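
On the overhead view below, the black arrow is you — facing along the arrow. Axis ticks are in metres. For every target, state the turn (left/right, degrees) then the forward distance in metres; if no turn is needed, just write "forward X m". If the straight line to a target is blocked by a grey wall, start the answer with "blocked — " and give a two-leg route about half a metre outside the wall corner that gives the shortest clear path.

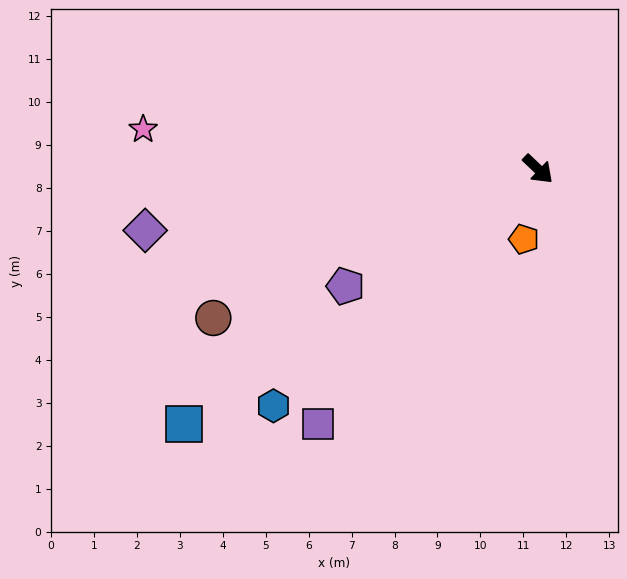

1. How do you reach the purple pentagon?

turn right 105°, forward 5.2 m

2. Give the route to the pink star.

turn right 142°, forward 9.2 m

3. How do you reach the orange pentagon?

turn right 58°, forward 1.7 m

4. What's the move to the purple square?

turn right 87°, forward 7.8 m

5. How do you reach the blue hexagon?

turn right 95°, forward 8.3 m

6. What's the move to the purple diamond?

turn right 128°, forward 9.3 m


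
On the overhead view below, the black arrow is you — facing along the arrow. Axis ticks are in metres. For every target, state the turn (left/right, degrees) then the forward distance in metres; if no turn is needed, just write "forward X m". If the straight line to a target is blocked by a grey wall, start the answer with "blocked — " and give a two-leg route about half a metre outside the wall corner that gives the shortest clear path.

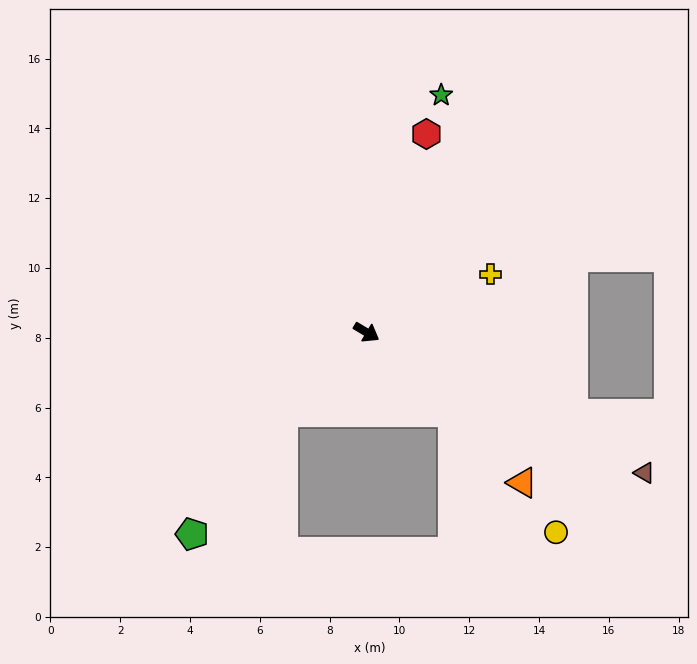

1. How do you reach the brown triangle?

turn left 4°, forward 8.9 m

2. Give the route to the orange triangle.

turn right 13°, forward 6.2 m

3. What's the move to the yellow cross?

turn left 56°, forward 3.9 m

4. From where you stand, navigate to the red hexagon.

turn left 104°, forward 5.9 m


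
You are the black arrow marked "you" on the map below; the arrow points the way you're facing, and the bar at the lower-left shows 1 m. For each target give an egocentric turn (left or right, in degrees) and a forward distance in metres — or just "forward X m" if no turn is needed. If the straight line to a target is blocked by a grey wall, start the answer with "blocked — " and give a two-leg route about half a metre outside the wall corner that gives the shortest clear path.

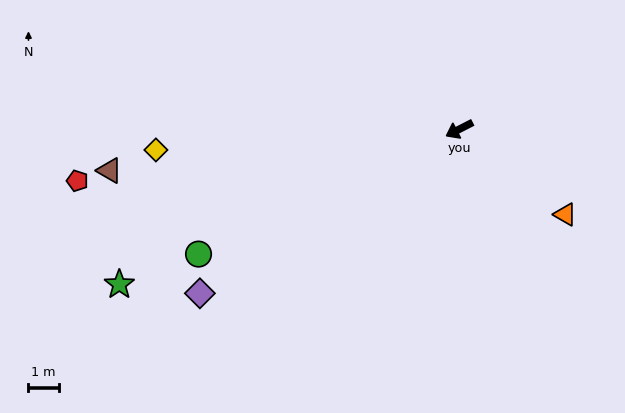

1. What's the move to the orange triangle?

turn left 114°, forward 4.5 m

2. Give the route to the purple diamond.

turn left 5°, forward 10.1 m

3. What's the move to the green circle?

forward 9.5 m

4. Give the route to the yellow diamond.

turn right 23°, forward 10.0 m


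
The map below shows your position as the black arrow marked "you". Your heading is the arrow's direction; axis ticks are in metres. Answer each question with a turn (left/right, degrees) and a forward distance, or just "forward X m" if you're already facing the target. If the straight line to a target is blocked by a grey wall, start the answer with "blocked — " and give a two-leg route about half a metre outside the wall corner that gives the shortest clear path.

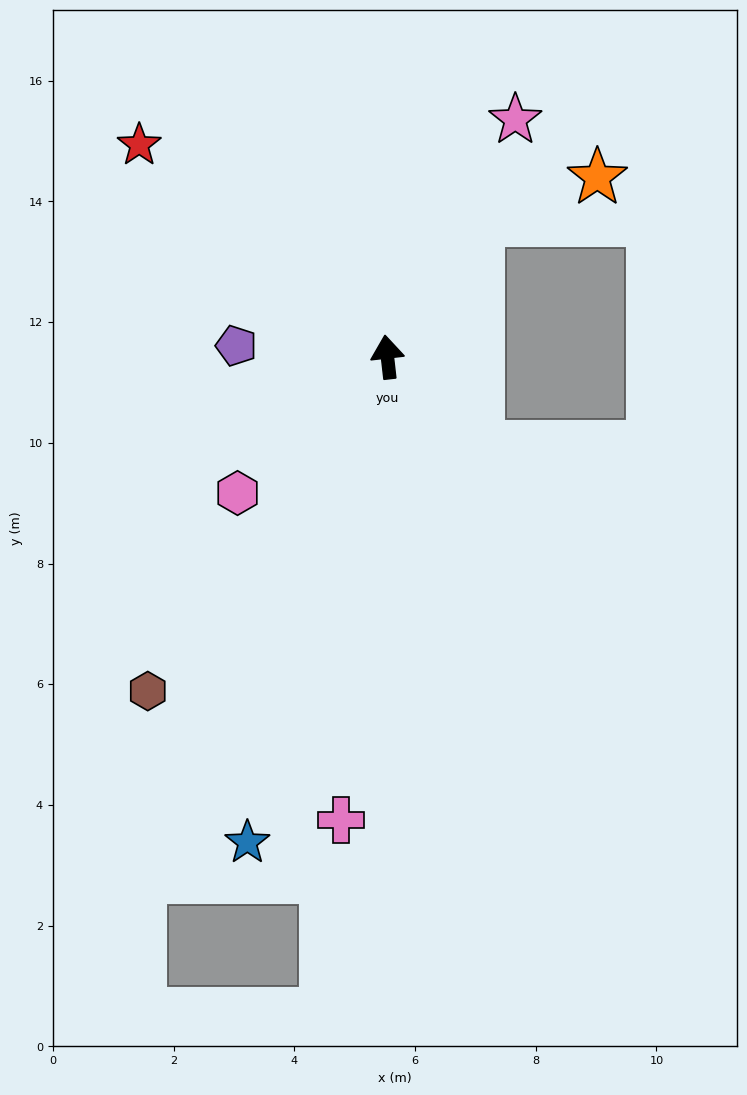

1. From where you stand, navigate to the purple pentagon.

turn left 79°, forward 2.5 m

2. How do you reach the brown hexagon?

turn left 138°, forward 6.8 m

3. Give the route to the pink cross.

turn left 168°, forward 7.7 m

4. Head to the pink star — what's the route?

turn right 35°, forward 4.5 m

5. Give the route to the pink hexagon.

turn left 126°, forward 3.4 m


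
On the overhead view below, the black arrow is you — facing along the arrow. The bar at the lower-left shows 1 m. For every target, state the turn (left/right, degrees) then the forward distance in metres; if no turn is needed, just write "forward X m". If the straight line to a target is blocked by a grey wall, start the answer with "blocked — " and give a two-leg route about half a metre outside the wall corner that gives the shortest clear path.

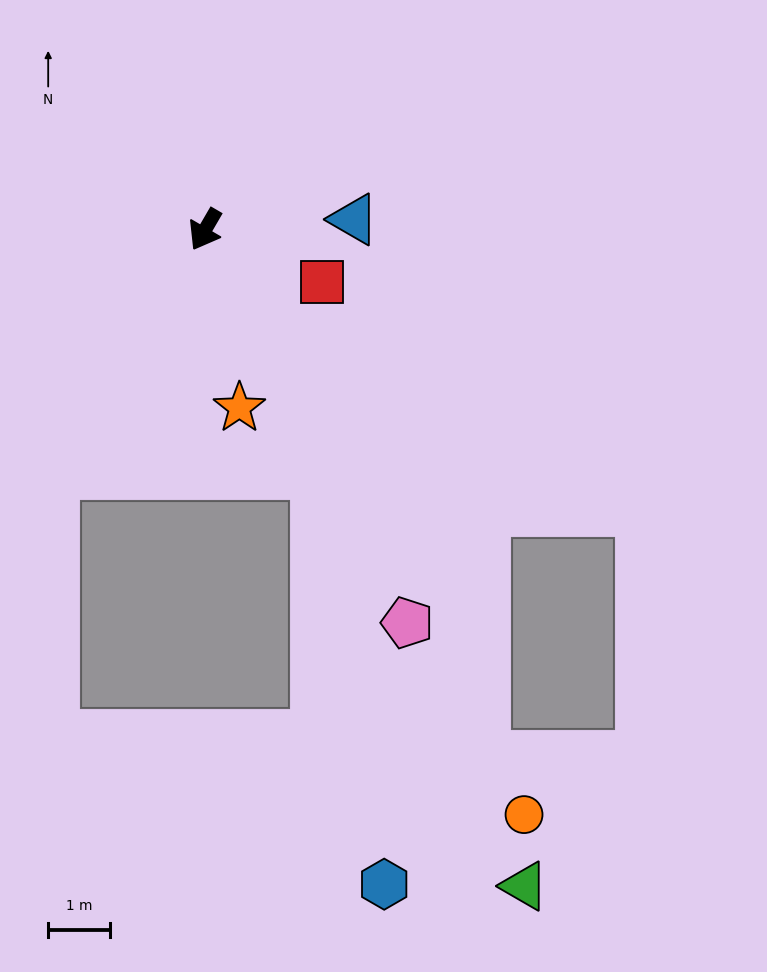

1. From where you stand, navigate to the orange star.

turn left 41°, forward 2.9 m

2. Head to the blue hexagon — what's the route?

blocked — turn left 55°, forward 4.3 m, then turn right 16°, forward 6.7 m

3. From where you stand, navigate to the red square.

turn left 96°, forward 2.1 m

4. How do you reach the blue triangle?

turn left 124°, forward 2.4 m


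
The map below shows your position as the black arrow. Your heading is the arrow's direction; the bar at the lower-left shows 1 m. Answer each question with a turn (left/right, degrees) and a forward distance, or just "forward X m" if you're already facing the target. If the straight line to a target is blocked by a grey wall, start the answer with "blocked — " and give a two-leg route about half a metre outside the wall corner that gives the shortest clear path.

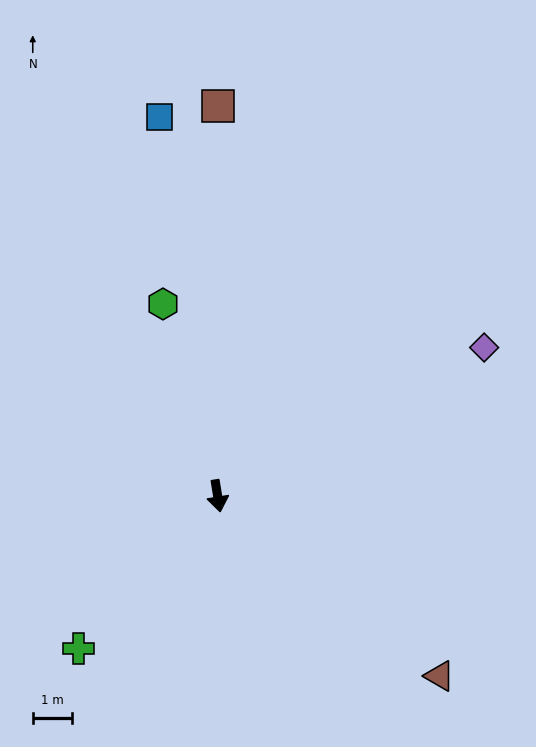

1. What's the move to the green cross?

turn right 51°, forward 5.3 m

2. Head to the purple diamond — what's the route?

turn left 110°, forward 7.8 m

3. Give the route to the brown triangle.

turn left 42°, forward 7.3 m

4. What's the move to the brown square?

turn left 171°, forward 10.0 m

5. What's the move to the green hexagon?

turn right 173°, forward 5.1 m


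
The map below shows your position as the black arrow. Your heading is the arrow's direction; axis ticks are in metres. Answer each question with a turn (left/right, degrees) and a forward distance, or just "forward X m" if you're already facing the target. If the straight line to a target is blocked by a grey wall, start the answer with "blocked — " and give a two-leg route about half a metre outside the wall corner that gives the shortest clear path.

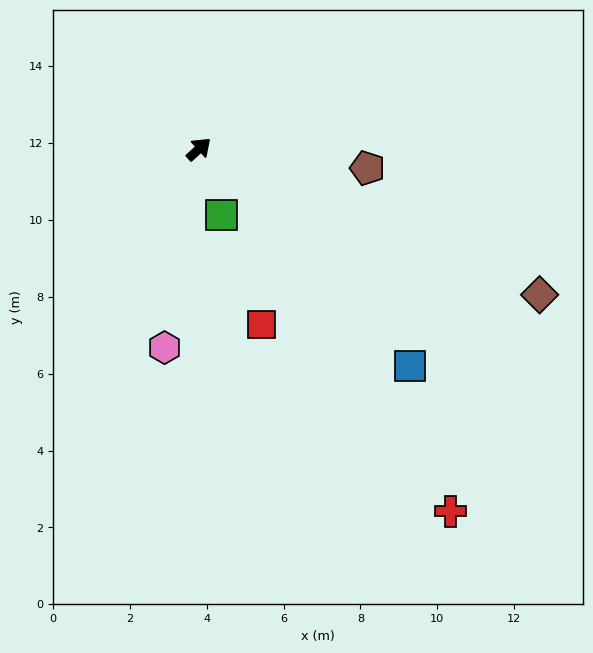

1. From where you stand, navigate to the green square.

turn right 113°, forward 1.8 m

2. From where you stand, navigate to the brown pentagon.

turn right 49°, forward 4.4 m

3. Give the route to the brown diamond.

turn right 65°, forward 9.6 m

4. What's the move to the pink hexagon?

turn right 142°, forward 5.2 m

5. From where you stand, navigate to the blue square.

turn right 88°, forward 7.9 m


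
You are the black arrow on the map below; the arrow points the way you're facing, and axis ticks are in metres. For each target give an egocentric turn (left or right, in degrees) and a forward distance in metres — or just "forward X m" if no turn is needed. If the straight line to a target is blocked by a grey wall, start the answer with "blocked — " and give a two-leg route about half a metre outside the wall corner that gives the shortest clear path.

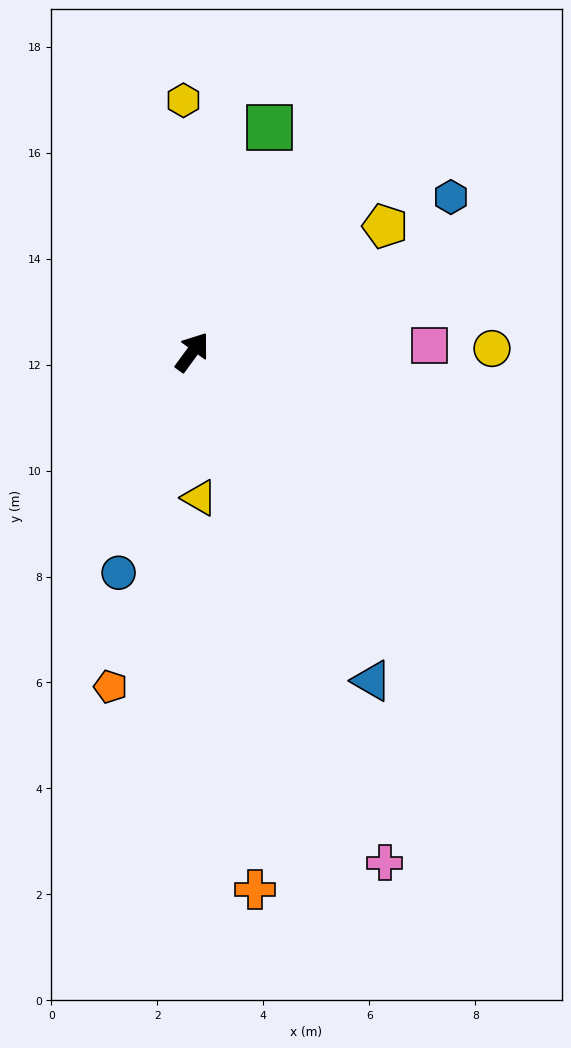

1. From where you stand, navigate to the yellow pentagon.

turn right 21°, forward 4.3 m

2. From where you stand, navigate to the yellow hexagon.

turn left 38°, forward 4.8 m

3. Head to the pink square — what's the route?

turn right 52°, forward 4.5 m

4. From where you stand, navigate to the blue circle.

turn right 162°, forward 4.4 m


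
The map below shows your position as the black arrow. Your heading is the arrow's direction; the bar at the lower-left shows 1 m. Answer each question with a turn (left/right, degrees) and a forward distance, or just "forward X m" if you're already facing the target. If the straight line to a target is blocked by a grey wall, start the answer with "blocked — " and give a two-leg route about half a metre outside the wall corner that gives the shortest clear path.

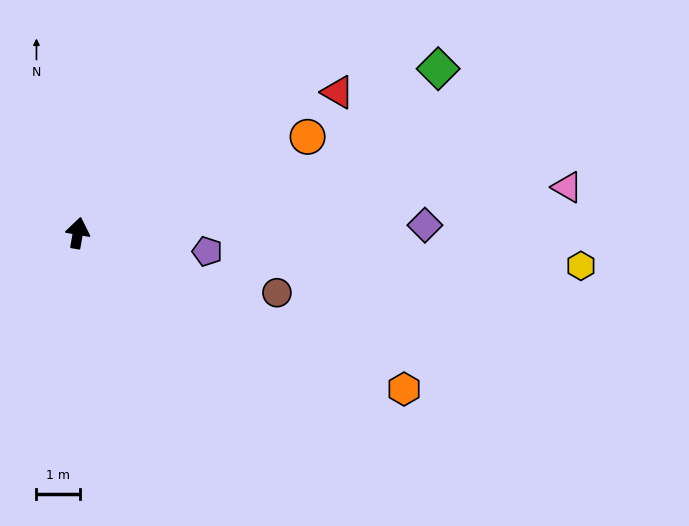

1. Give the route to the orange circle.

turn right 57°, forward 5.7 m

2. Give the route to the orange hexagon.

turn right 106°, forward 8.2 m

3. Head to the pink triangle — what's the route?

turn right 75°, forward 11.2 m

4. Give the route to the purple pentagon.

turn right 88°, forward 3.0 m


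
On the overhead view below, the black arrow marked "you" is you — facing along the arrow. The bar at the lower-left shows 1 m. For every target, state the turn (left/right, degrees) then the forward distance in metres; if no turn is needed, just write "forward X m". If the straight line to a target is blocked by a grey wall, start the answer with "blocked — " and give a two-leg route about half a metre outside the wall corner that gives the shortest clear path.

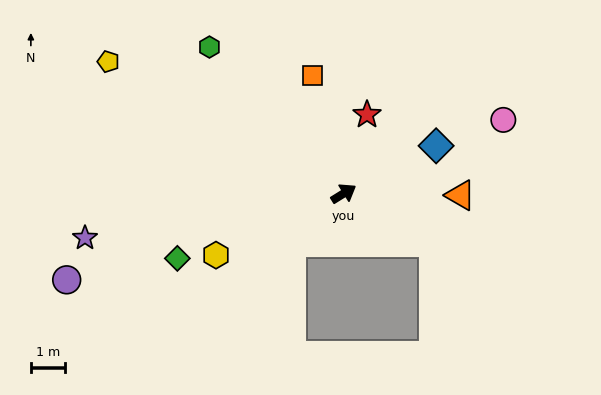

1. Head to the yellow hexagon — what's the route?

turn left 174°, forward 4.1 m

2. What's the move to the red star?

turn left 42°, forward 2.4 m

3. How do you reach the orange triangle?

turn right 33°, forward 3.4 m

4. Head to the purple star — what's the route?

turn left 158°, forward 7.6 m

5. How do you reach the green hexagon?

turn left 101°, forward 5.7 m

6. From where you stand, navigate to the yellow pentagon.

turn left 119°, forward 7.8 m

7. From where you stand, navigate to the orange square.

turn left 73°, forward 3.5 m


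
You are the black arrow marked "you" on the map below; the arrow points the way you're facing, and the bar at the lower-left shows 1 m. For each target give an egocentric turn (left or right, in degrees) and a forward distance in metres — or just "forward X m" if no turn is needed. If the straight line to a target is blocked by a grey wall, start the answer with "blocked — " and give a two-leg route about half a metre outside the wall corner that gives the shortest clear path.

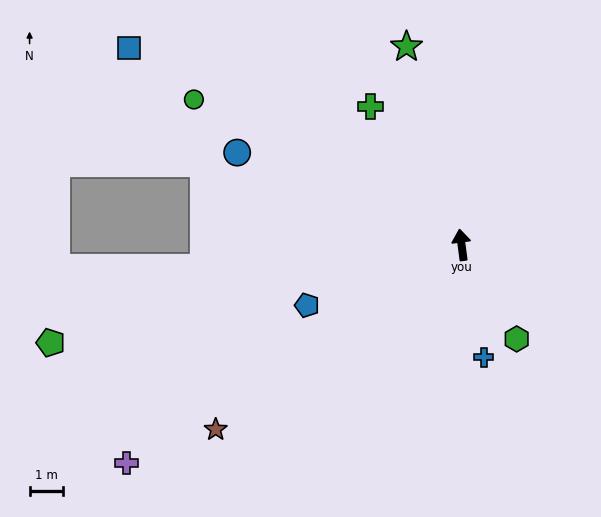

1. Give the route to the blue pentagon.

turn left 104°, forward 5.0 m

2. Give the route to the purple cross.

turn left 116°, forward 12.0 m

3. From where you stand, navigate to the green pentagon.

turn left 96°, forward 12.6 m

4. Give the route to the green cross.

turn left 26°, forward 5.0 m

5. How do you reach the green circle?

turn left 54°, forward 9.1 m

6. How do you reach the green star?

turn left 8°, forward 6.2 m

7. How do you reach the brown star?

turn left 119°, forward 9.2 m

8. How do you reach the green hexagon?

turn right 157°, forward 3.3 m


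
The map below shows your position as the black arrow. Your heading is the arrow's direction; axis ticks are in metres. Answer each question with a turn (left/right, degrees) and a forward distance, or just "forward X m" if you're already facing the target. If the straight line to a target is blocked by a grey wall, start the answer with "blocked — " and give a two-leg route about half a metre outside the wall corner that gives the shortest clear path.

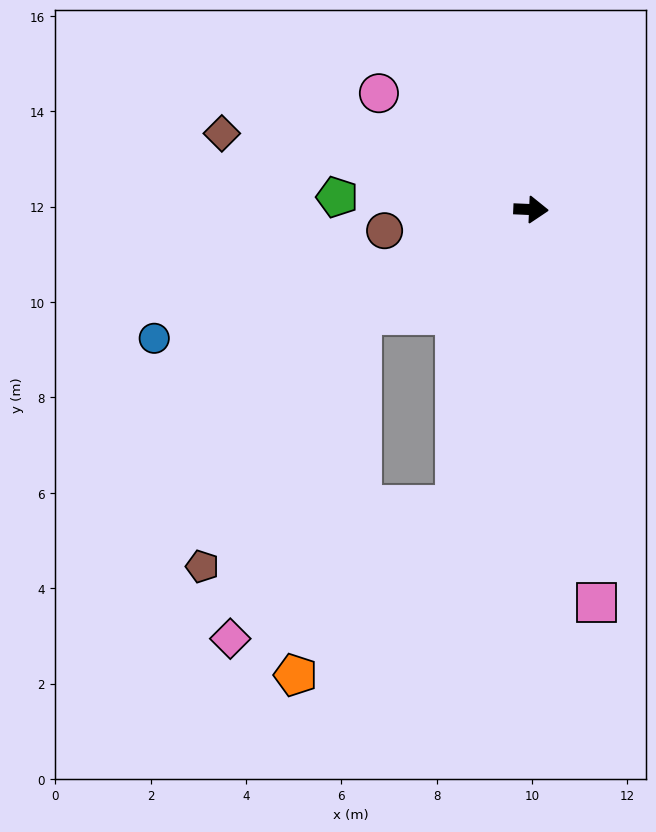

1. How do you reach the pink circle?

turn left 145°, forward 4.0 m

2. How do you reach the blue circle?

turn right 159°, forward 8.3 m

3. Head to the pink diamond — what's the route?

blocked — turn right 146°, forward 4.2 m, then turn left 36°, forward 7.3 m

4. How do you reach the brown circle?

turn right 169°, forward 3.1 m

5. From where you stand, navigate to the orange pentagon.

blocked — turn right 102°, forward 6.4 m, then turn right 29°, forward 4.9 m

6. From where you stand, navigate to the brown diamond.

turn left 169°, forward 6.7 m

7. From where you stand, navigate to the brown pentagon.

blocked — turn right 146°, forward 4.2 m, then turn left 26°, forward 6.2 m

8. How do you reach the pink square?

turn right 78°, forward 8.4 m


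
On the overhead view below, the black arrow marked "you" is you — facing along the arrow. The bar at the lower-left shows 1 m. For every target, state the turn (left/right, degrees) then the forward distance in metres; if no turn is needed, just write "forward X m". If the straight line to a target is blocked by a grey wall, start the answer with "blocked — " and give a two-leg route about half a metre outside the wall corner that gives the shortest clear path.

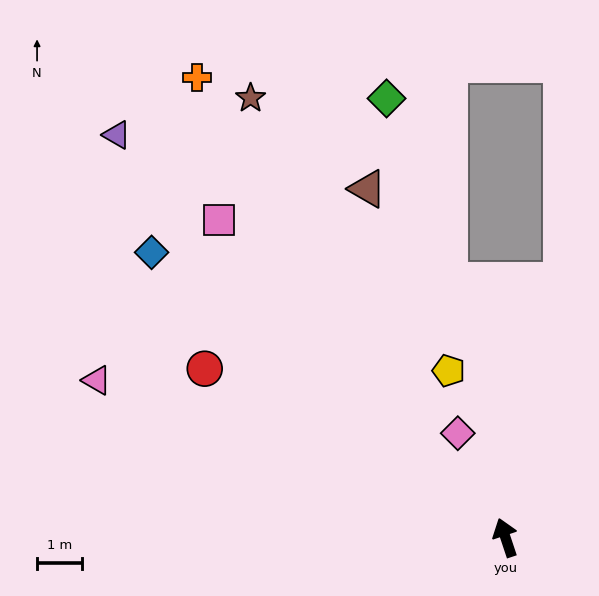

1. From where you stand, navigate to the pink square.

turn left 24°, forward 9.6 m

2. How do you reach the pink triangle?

turn left 51°, forward 9.8 m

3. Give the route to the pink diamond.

turn left 6°, forward 2.6 m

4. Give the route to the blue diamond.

turn left 33°, forward 10.2 m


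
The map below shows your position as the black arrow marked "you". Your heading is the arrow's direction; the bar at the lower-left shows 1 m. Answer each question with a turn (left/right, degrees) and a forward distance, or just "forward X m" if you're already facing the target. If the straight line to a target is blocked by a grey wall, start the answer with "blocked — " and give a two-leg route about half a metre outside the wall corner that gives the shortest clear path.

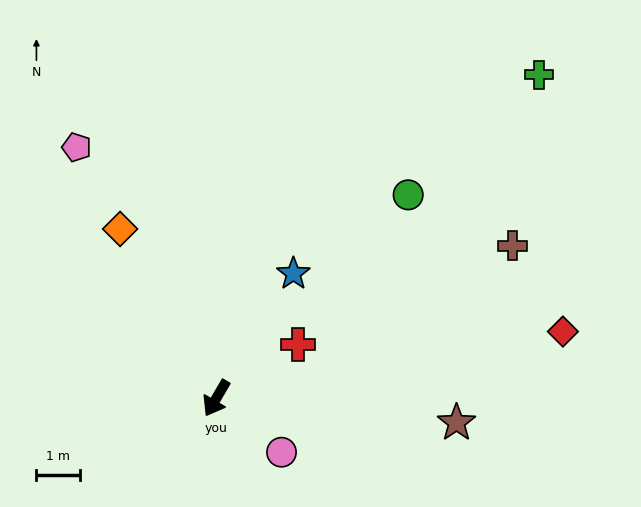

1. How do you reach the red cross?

turn left 154°, forward 2.2 m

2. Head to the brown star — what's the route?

turn left 114°, forward 5.5 m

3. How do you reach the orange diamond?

turn right 120°, forward 4.4 m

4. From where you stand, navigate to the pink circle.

turn left 81°, forward 1.9 m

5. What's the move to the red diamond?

turn left 131°, forward 8.0 m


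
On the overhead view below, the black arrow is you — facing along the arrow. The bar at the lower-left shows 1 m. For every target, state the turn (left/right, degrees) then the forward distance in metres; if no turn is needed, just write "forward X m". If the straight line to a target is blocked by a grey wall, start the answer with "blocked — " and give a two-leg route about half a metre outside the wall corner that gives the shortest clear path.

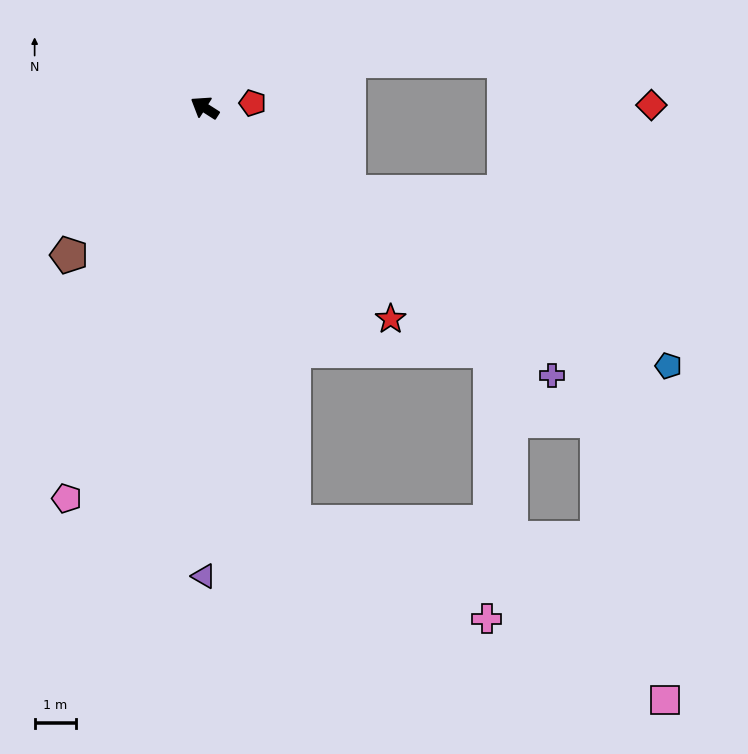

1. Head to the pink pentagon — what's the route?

turn left 103°, forward 10.1 m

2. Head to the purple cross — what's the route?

turn left 175°, forward 10.7 m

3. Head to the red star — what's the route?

turn left 164°, forward 6.9 m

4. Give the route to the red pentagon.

turn right 142°, forward 1.2 m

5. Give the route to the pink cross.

blocked — turn left 135°, forward 10.4 m, then turn left 51°, forward 5.3 m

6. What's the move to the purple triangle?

turn left 122°, forward 11.5 m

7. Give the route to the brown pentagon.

turn left 80°, forward 4.9 m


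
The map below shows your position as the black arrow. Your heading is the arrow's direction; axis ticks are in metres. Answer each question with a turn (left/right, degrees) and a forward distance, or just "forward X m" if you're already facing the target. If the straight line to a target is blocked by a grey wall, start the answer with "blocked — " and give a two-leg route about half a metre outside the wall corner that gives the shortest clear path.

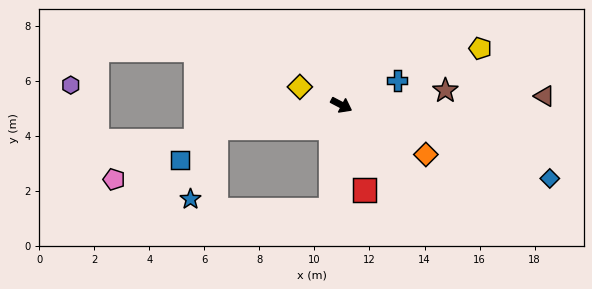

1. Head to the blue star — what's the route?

blocked — turn right 142°, forward 4.6 m, then turn left 59°, forward 2.7 m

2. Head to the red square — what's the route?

turn right 47°, forward 3.2 m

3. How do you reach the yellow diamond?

turn right 176°, forward 1.6 m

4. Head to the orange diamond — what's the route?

turn right 3°, forward 3.6 m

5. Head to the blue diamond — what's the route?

turn left 8°, forward 8.0 m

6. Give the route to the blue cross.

turn left 52°, forward 2.2 m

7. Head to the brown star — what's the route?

turn left 36°, forward 3.8 m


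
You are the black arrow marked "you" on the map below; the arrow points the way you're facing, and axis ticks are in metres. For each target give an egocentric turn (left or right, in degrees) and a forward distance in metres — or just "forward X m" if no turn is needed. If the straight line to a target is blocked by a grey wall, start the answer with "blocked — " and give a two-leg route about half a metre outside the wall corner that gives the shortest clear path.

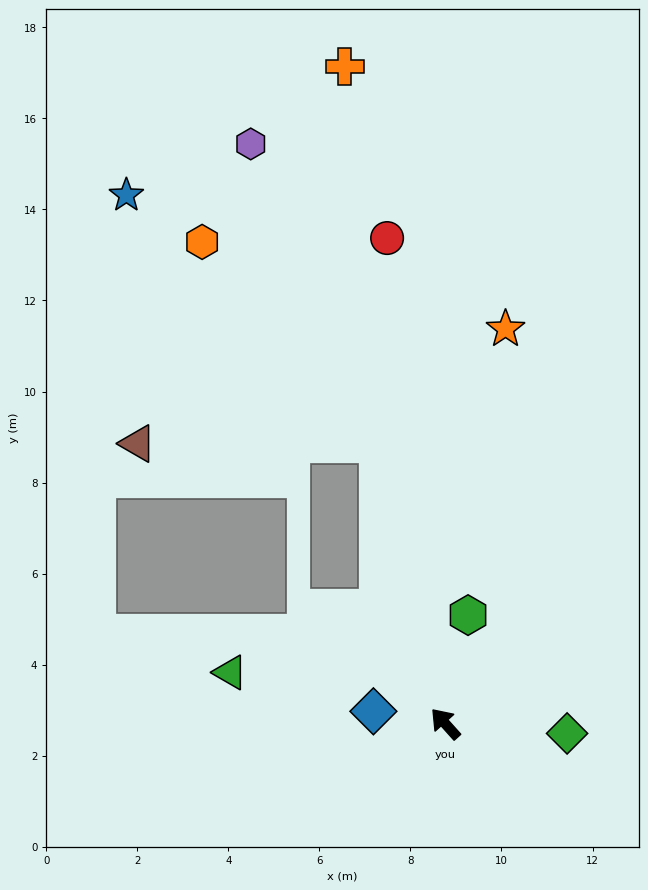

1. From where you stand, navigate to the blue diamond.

turn left 38°, forward 1.6 m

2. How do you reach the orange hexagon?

blocked — turn right 28°, forward 6.3 m, then turn left 27°, forward 5.9 m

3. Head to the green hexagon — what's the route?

turn right 54°, forward 2.4 m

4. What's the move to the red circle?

turn right 35°, forward 10.7 m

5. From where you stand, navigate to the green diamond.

turn right 136°, forward 2.7 m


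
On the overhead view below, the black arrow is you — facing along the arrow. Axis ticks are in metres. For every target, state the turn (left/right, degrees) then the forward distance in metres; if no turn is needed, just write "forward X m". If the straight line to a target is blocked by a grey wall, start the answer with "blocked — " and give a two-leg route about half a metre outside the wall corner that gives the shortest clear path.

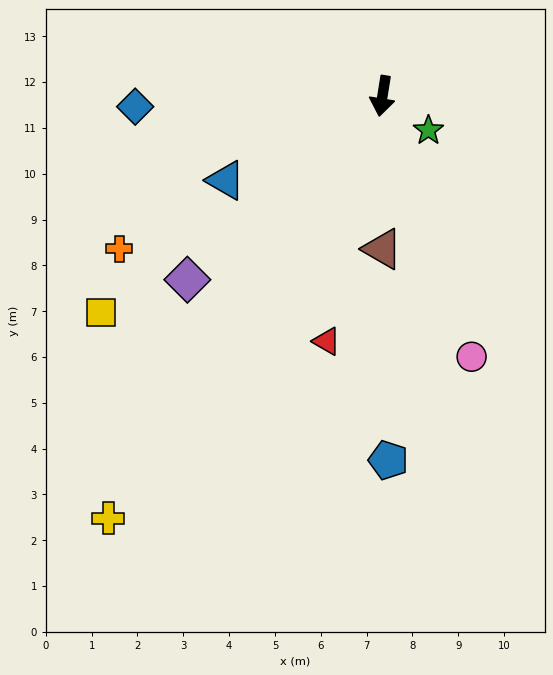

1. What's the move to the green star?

turn left 62°, forward 1.3 m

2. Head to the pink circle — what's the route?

turn left 28°, forward 6.0 m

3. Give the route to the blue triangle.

turn right 53°, forward 3.9 m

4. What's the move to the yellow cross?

turn right 24°, forward 11.0 m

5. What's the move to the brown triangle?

turn left 9°, forward 3.3 m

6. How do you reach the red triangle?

turn right 4°, forward 5.5 m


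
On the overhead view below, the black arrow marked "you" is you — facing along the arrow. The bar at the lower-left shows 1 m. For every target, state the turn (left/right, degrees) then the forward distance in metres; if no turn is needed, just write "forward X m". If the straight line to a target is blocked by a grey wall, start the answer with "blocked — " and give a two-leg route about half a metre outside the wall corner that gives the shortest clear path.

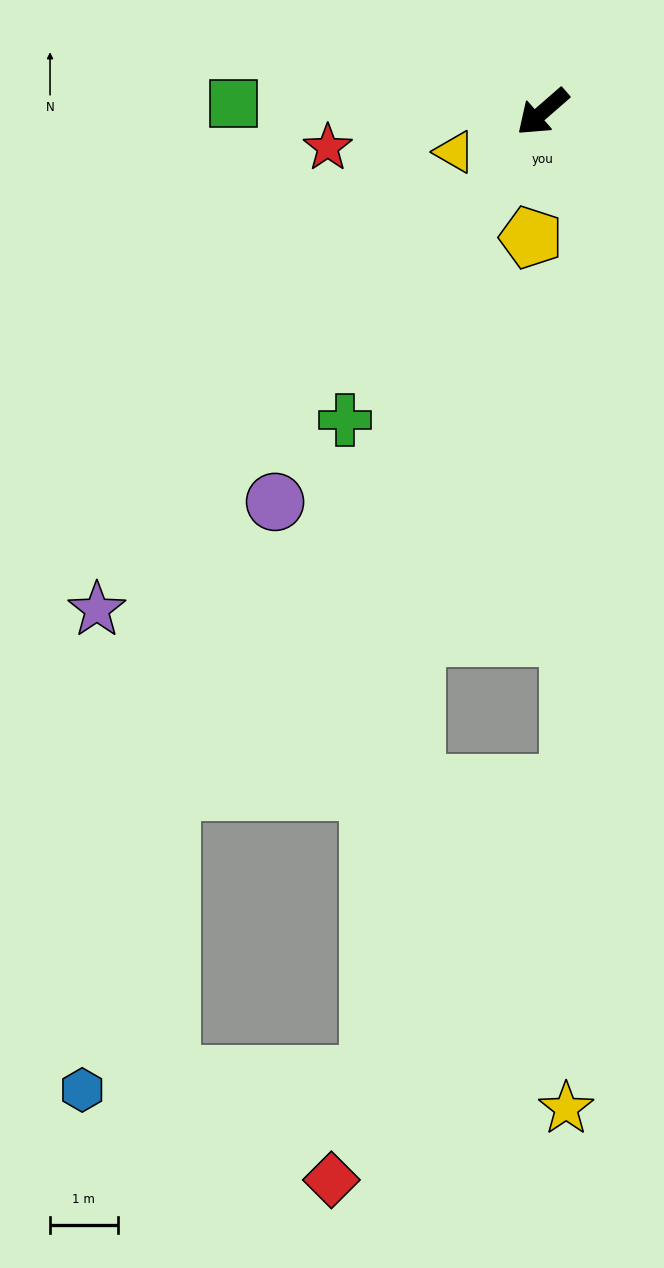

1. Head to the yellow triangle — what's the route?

turn right 17°, forward 1.4 m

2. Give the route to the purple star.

turn left 7°, forward 9.9 m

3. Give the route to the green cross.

turn left 16°, forward 5.4 m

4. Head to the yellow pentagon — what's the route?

turn left 44°, forward 1.9 m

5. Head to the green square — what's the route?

turn right 43°, forward 4.6 m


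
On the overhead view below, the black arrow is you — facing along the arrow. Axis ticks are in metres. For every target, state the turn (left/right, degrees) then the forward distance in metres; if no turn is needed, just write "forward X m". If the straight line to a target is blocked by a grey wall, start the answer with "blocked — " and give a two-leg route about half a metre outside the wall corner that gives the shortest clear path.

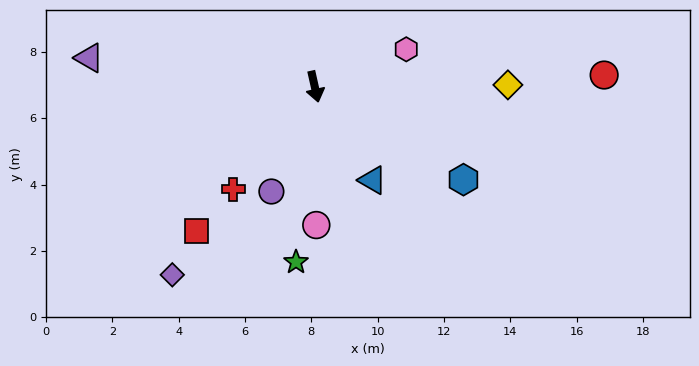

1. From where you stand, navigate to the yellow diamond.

turn left 78°, forward 5.8 m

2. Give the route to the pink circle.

turn right 12°, forward 4.2 m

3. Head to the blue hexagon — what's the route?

turn left 45°, forward 5.3 m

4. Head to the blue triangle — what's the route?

turn left 19°, forward 3.3 m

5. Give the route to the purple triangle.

turn right 110°, forward 6.9 m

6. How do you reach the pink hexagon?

turn left 100°, forward 3.0 m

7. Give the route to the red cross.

turn right 51°, forward 4.0 m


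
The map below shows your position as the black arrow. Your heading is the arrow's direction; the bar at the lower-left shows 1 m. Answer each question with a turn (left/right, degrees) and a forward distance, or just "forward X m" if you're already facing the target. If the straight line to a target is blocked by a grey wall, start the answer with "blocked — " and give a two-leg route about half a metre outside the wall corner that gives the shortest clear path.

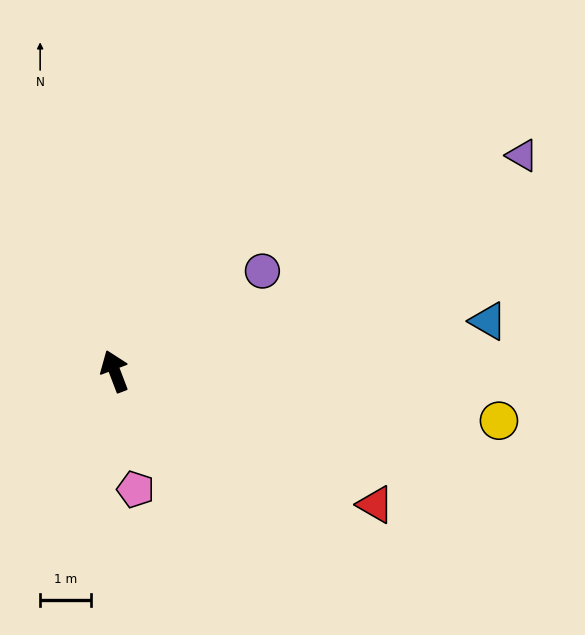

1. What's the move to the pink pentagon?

turn left 169°, forward 2.4 m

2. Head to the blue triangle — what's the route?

turn right 103°, forward 7.4 m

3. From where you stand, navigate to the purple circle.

turn right 77°, forward 3.5 m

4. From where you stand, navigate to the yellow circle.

turn right 118°, forward 7.6 m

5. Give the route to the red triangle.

turn right 138°, forward 5.8 m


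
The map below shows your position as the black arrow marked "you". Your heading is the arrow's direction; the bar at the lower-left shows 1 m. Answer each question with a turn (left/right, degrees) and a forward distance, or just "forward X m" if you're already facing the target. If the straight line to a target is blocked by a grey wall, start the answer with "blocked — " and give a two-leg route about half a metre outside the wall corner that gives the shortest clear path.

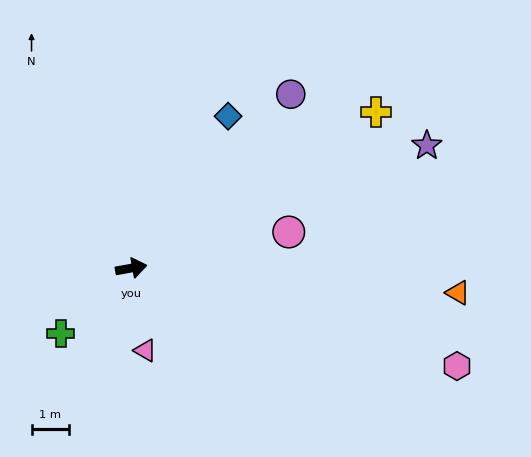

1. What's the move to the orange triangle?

turn right 14°, forward 8.8 m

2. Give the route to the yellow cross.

turn left 22°, forward 7.8 m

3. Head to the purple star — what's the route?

turn left 12°, forward 8.6 m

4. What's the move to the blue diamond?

turn left 47°, forward 4.8 m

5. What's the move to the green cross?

turn right 147°, forward 2.6 m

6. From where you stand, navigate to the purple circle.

turn left 37°, forward 6.3 m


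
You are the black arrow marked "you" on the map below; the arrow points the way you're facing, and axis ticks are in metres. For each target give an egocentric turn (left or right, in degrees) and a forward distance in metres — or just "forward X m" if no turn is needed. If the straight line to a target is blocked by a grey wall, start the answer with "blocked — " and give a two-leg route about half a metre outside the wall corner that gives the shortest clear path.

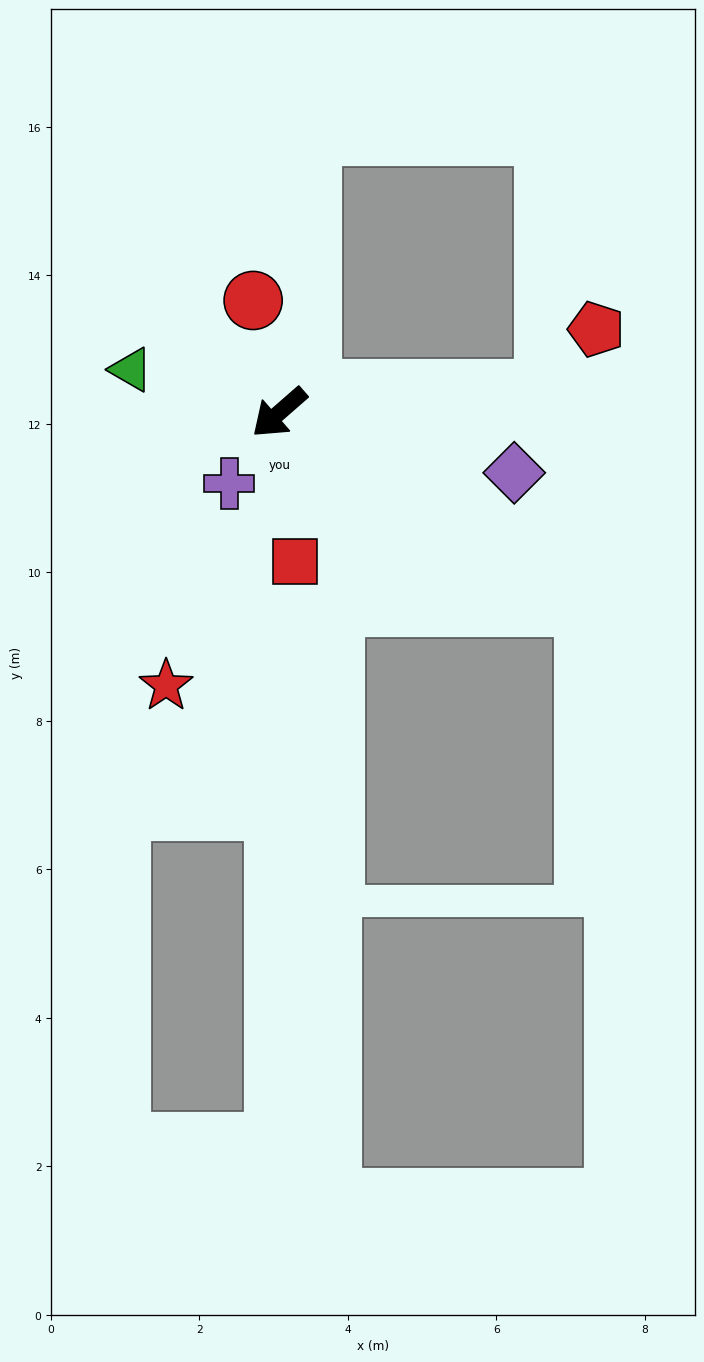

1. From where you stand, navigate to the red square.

turn left 55°, forward 2.0 m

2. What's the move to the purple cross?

turn left 14°, forward 1.2 m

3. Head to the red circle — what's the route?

turn right 118°, forward 1.6 m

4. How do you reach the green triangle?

turn right 57°, forward 2.1 m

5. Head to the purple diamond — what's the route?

turn left 125°, forward 3.3 m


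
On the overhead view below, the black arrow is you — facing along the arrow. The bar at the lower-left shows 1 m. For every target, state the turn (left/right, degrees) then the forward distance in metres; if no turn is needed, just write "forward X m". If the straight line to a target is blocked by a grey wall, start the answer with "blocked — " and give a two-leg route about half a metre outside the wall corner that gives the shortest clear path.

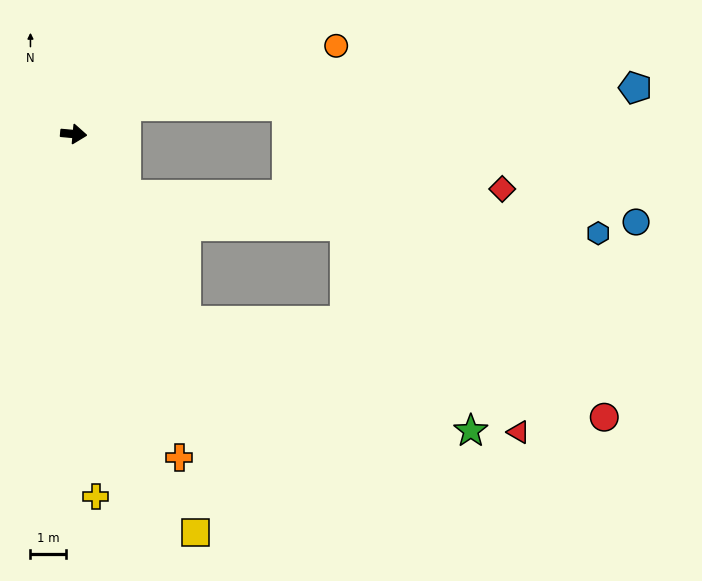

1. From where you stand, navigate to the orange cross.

turn right 67°, forward 9.6 m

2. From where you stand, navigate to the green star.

blocked — turn right 54°, forward 6.2 m, then turn left 38°, forward 8.6 m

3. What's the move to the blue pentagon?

blocked — turn left 33°, forward 1.7 m, then turn right 26°, forward 14.4 m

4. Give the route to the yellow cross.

turn right 81°, forward 10.3 m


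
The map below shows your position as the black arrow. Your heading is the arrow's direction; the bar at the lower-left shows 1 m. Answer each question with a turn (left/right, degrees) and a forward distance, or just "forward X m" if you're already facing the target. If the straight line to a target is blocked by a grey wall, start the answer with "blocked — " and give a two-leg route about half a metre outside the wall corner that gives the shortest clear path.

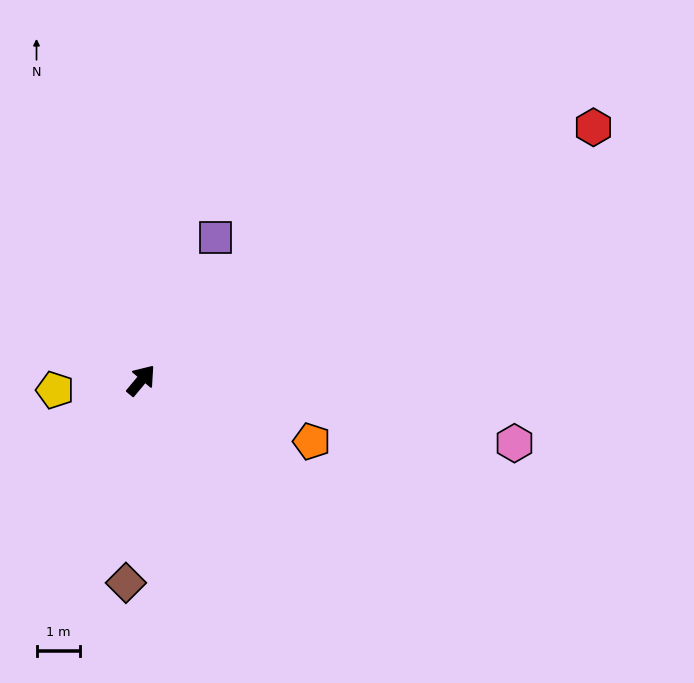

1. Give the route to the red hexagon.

turn right 21°, forward 11.8 m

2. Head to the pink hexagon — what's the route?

turn right 60°, forward 8.6 m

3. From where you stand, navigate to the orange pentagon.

turn right 70°, forward 4.1 m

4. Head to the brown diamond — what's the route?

turn right 144°, forward 4.6 m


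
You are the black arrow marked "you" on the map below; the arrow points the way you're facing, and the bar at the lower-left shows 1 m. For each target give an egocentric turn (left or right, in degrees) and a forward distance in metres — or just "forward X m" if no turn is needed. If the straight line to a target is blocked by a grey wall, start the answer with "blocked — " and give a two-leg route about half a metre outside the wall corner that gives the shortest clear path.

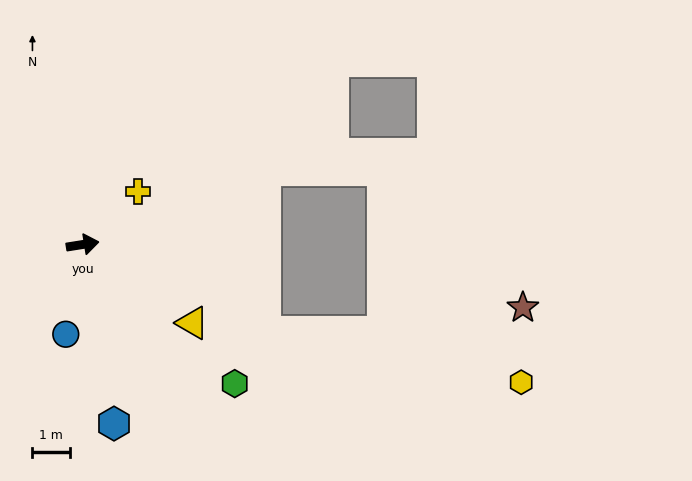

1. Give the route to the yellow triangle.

turn right 45°, forward 3.6 m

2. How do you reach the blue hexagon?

turn right 89°, forward 4.8 m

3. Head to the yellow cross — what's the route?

turn left 35°, forward 2.0 m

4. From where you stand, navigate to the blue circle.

turn right 110°, forward 2.4 m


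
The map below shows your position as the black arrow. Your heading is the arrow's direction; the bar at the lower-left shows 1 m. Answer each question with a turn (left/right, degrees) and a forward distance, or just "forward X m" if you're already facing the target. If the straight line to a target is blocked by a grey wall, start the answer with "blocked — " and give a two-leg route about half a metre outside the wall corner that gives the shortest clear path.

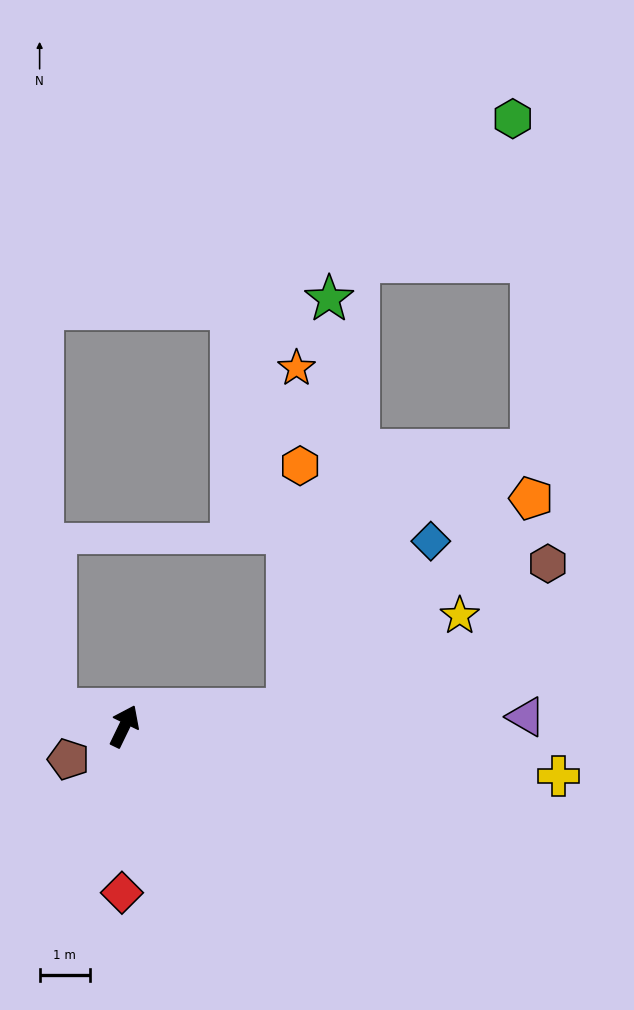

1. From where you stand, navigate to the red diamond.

turn right 155°, forward 3.3 m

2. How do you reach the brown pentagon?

turn left 147°, forward 1.3 m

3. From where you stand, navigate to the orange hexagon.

blocked — turn right 58°, forward 3.3 m, then turn left 81°, forward 4.9 m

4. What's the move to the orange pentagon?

blocked — turn right 58°, forward 3.3 m, then turn left 35°, forward 6.4 m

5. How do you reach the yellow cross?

turn right 71°, forward 8.7 m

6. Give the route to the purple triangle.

turn right 63°, forward 8.0 m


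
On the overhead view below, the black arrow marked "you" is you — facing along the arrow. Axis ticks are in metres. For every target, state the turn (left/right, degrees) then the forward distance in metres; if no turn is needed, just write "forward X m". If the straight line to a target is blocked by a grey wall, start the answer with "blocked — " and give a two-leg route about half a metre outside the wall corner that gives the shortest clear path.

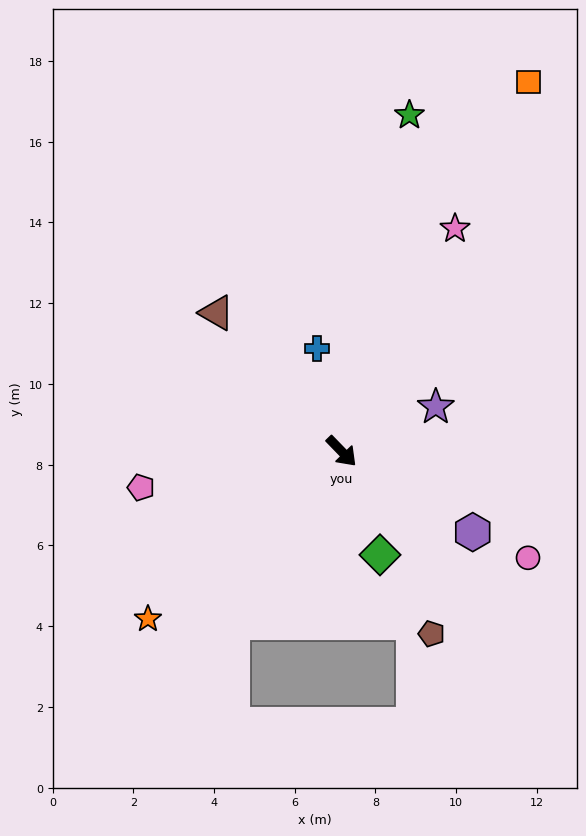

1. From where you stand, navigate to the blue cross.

turn left 149°, forward 2.6 m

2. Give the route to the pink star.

turn left 109°, forward 6.2 m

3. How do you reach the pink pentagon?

turn right 124°, forward 5.0 m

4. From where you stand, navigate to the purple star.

turn left 71°, forward 2.6 m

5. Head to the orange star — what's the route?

turn right 93°, forward 6.3 m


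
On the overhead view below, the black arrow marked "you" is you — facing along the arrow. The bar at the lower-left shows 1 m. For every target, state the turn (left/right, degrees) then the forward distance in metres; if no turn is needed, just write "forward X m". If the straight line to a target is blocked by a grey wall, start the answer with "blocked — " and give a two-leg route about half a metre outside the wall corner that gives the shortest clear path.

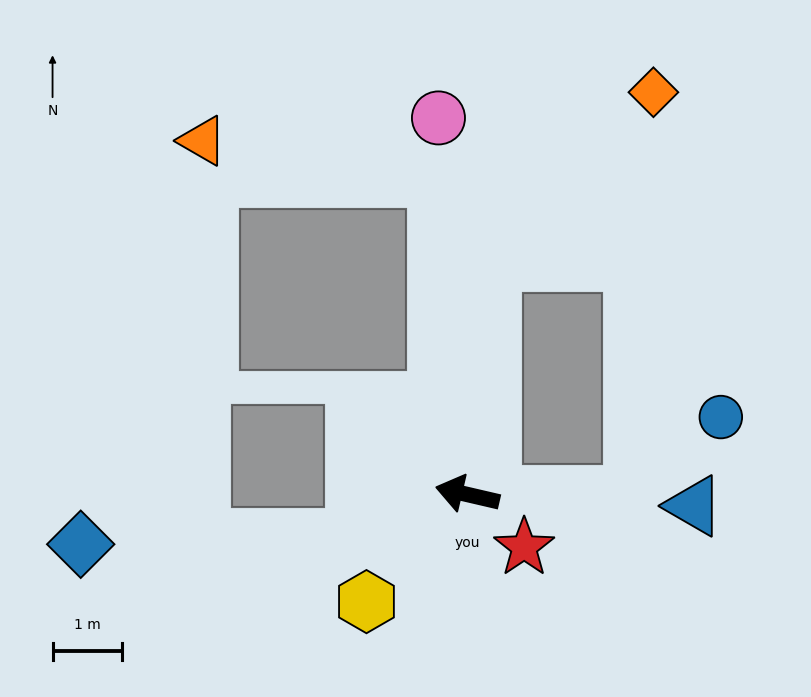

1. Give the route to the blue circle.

blocked — turn right 167°, forward 2.4 m, then turn left 42°, forward 1.7 m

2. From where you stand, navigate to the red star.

turn left 150°, forward 1.1 m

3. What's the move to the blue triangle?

turn right 170°, forward 3.3 m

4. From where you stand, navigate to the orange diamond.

blocked — turn right 83°, forward 3.4 m, then turn right 37°, forward 3.4 m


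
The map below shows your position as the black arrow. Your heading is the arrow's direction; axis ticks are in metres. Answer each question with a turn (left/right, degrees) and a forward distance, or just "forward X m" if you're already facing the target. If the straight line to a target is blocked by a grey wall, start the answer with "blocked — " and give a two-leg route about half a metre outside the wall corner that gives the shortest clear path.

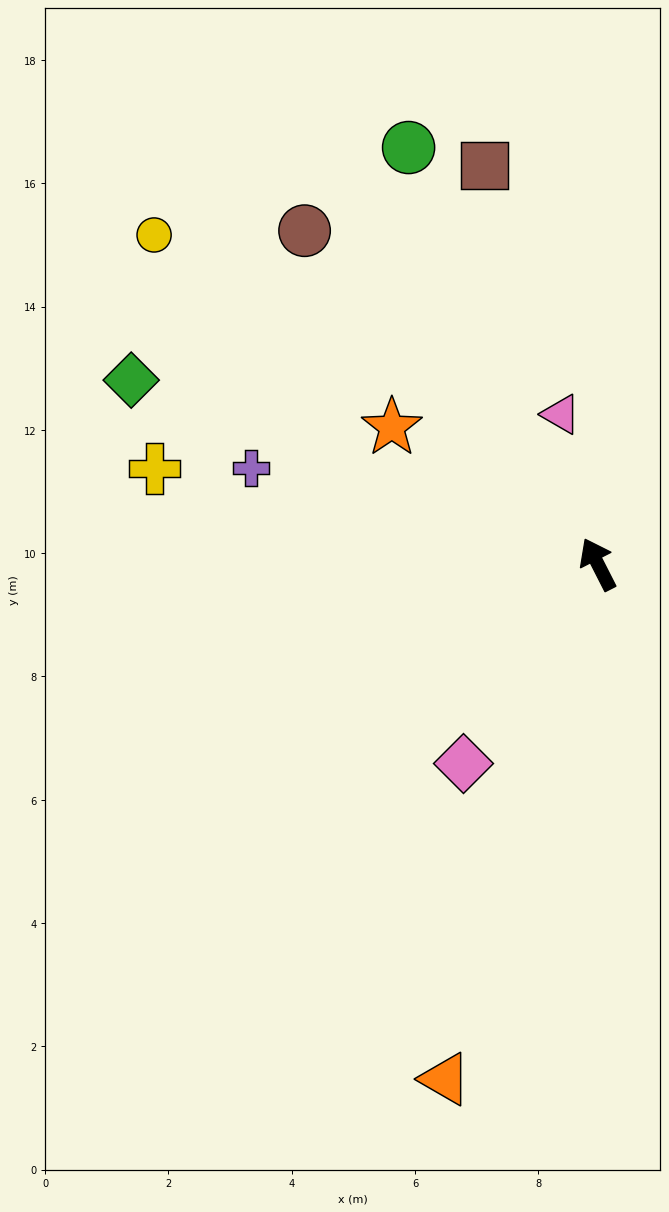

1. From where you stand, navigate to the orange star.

turn left 29°, forward 4.0 m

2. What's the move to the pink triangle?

turn right 13°, forward 2.5 m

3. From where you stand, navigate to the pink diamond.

turn left 119°, forward 3.9 m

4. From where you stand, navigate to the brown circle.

turn left 14°, forward 7.2 m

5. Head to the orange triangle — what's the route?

turn left 136°, forward 8.7 m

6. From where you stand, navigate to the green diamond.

turn left 41°, forward 8.1 m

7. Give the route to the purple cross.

turn left 47°, forward 5.8 m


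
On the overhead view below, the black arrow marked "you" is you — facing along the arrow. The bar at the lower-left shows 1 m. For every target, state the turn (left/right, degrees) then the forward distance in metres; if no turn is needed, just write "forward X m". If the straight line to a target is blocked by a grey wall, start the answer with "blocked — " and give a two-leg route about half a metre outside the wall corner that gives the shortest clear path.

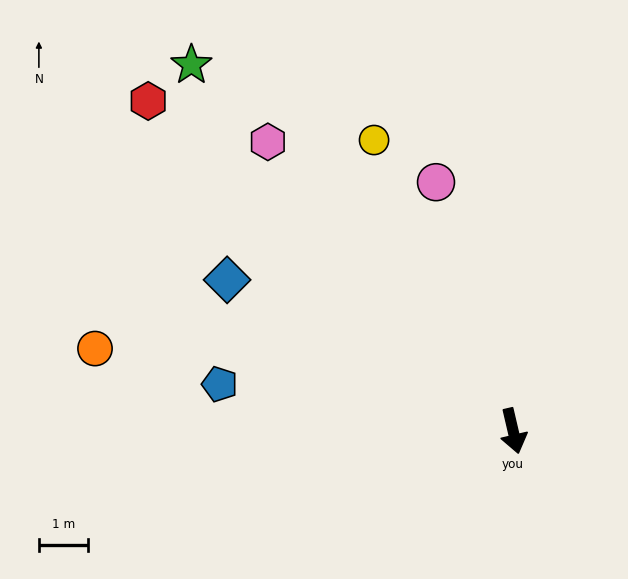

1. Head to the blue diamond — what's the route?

turn right 131°, forward 6.6 m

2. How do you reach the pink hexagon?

turn right 153°, forward 7.8 m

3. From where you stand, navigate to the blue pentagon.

turn right 112°, forward 6.1 m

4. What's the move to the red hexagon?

turn right 145°, forward 10.1 m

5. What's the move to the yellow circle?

turn right 168°, forward 6.6 m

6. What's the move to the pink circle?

turn right 176°, forward 5.3 m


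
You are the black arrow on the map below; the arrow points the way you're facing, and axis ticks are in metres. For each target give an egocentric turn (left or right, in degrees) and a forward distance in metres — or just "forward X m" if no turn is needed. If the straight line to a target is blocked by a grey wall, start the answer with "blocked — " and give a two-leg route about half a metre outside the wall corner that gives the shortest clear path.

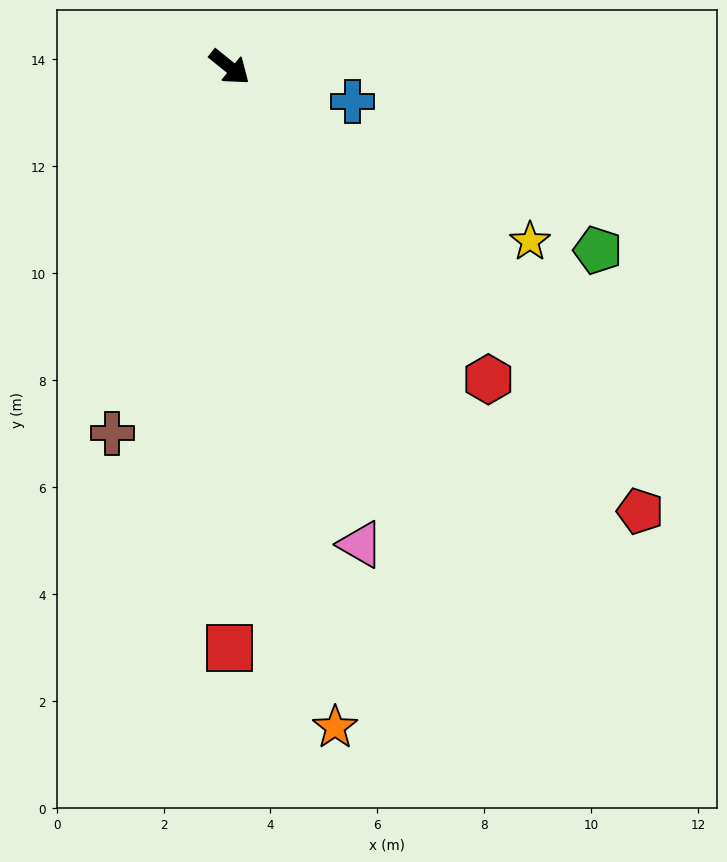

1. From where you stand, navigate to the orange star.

turn right 42°, forward 12.5 m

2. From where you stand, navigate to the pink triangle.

turn right 36°, forward 9.3 m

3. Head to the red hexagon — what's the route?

turn right 11°, forward 7.6 m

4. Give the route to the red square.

turn right 51°, forward 10.9 m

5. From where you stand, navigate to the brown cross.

turn right 69°, forward 7.2 m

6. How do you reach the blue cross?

turn left 23°, forward 2.4 m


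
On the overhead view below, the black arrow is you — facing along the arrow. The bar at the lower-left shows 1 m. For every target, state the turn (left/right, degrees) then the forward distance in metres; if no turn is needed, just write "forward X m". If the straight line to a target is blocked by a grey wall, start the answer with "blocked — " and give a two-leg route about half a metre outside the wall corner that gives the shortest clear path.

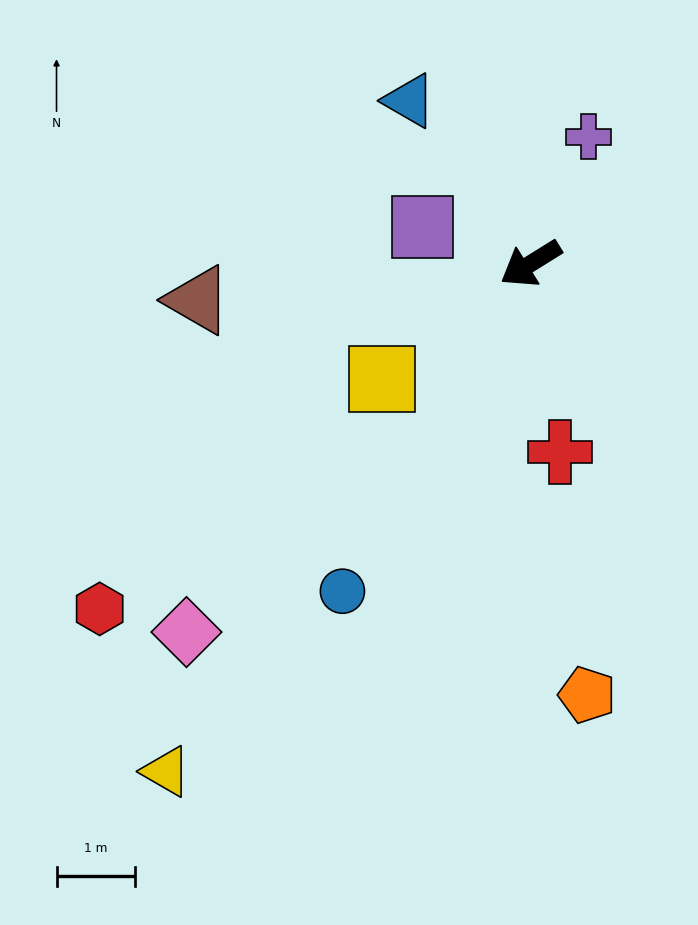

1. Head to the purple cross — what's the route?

turn right 146°, forward 1.8 m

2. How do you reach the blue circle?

turn left 28°, forward 4.8 m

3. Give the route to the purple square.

turn right 51°, forward 1.5 m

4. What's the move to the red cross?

turn left 67°, forward 2.4 m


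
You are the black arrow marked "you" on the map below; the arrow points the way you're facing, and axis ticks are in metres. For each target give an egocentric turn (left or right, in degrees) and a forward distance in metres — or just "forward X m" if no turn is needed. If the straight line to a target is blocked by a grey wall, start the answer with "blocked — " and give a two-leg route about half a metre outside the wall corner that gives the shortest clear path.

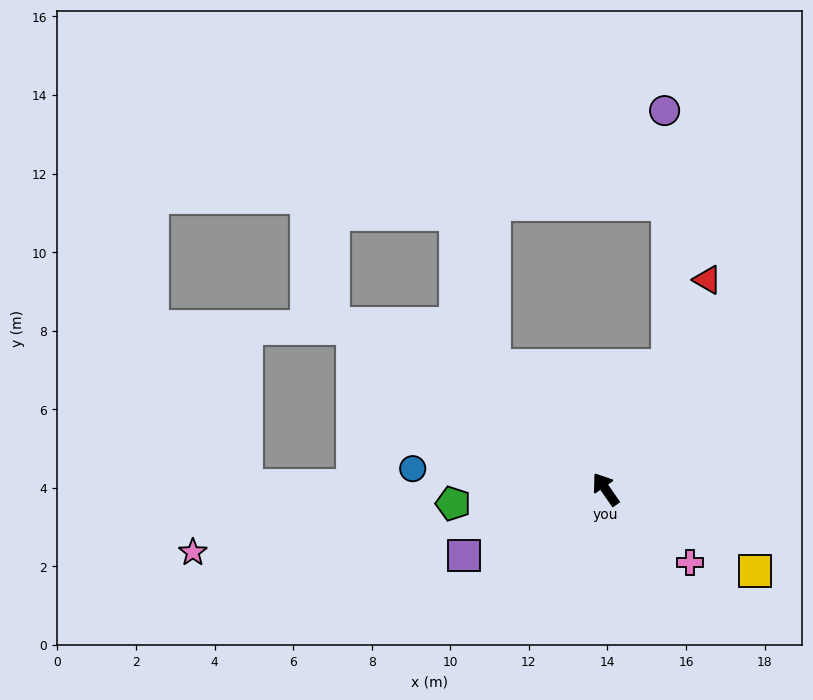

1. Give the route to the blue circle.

turn left 49°, forward 4.9 m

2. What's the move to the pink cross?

turn right 166°, forward 2.8 m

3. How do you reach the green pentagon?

turn left 61°, forward 3.9 m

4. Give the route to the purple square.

turn left 80°, forward 4.0 m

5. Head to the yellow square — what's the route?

turn right 153°, forward 4.3 m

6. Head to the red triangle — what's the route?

turn right 61°, forward 5.9 m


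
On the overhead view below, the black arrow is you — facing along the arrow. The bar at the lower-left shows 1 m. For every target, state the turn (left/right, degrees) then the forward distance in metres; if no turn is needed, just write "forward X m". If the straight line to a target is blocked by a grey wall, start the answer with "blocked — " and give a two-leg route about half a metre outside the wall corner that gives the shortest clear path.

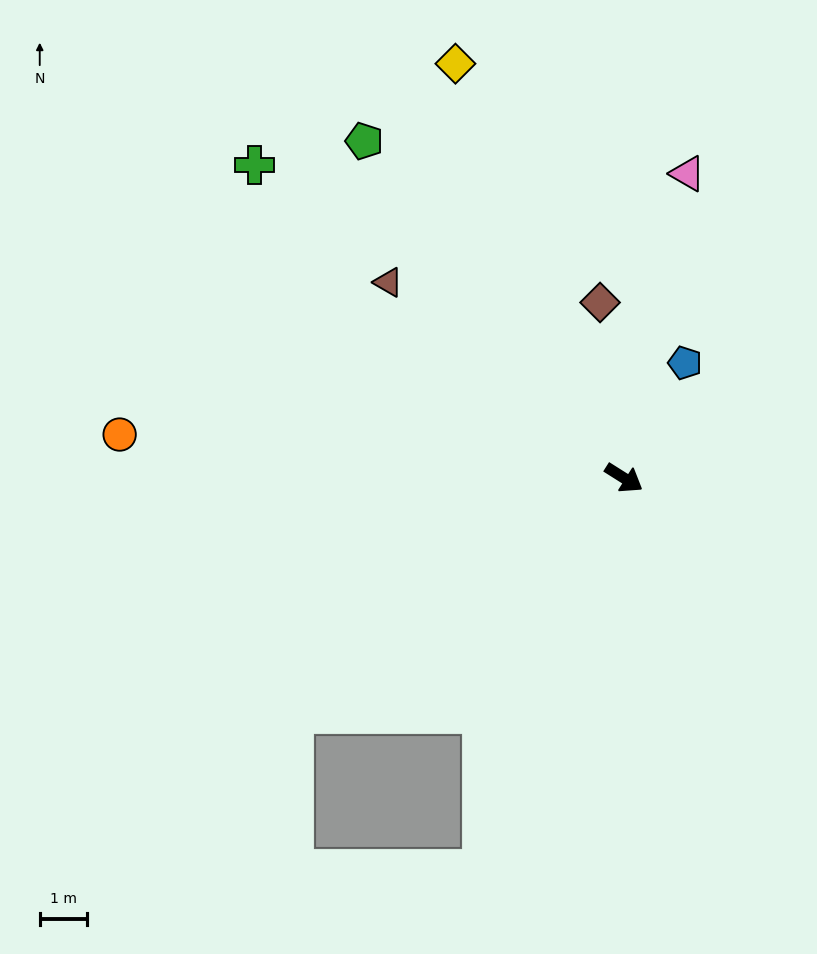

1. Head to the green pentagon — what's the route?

turn left 160°, forward 8.9 m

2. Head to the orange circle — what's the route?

turn right 153°, forward 10.6 m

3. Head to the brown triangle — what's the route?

turn left 173°, forward 6.4 m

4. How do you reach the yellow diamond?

turn left 144°, forward 9.4 m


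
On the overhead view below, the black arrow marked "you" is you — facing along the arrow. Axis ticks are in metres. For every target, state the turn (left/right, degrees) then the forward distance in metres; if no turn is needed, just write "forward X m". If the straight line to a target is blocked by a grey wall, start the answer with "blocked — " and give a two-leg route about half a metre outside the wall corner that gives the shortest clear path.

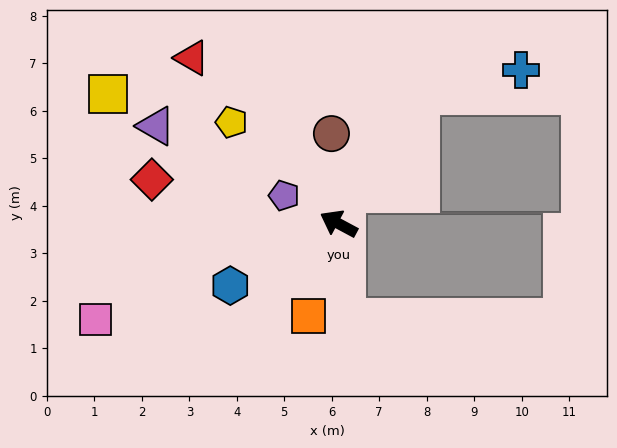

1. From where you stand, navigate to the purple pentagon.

forward 1.3 m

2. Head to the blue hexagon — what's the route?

turn left 58°, forward 2.6 m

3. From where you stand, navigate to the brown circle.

turn right 57°, forward 1.9 m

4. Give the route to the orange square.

turn left 100°, forward 2.0 m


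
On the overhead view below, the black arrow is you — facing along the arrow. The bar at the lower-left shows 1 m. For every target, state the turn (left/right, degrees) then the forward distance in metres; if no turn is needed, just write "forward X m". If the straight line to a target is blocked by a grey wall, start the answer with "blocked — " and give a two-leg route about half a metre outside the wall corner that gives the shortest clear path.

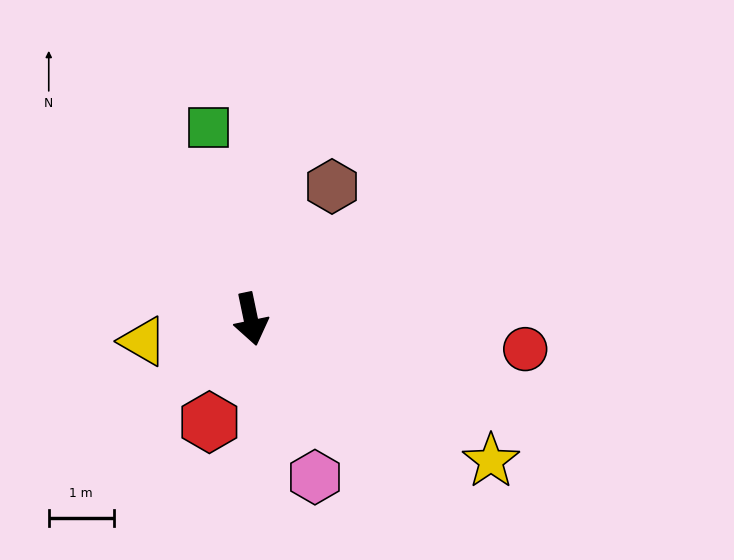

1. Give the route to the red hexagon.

turn right 34°, forward 1.7 m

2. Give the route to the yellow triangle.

turn right 90°, forward 1.7 m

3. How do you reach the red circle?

turn left 72°, forward 4.3 m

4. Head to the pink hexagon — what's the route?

turn left 10°, forward 2.6 m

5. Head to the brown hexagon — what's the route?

turn left 137°, forward 2.4 m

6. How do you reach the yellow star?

turn left 48°, forward 4.3 m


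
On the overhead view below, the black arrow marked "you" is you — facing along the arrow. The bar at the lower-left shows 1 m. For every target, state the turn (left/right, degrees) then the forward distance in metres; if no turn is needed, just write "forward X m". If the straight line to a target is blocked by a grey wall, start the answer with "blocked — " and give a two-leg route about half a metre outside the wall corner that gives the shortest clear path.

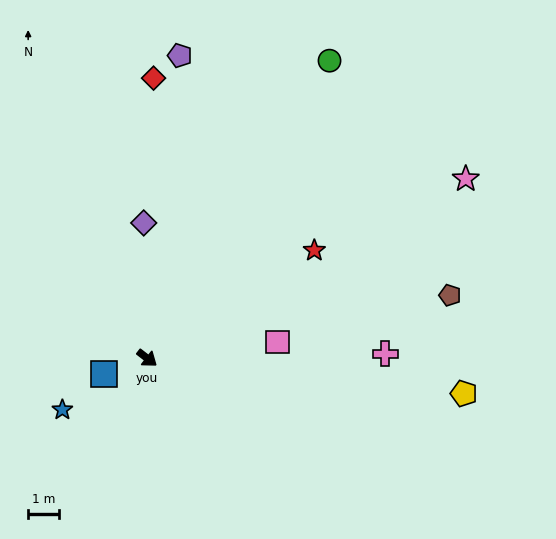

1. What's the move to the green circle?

turn left 96°, forward 11.3 m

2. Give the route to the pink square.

turn left 45°, forward 4.3 m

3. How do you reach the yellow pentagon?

turn left 31°, forward 10.4 m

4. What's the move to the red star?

turn left 71°, forward 6.5 m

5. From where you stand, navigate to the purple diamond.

turn left 129°, forward 4.4 m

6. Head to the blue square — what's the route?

turn right 122°, forward 1.5 m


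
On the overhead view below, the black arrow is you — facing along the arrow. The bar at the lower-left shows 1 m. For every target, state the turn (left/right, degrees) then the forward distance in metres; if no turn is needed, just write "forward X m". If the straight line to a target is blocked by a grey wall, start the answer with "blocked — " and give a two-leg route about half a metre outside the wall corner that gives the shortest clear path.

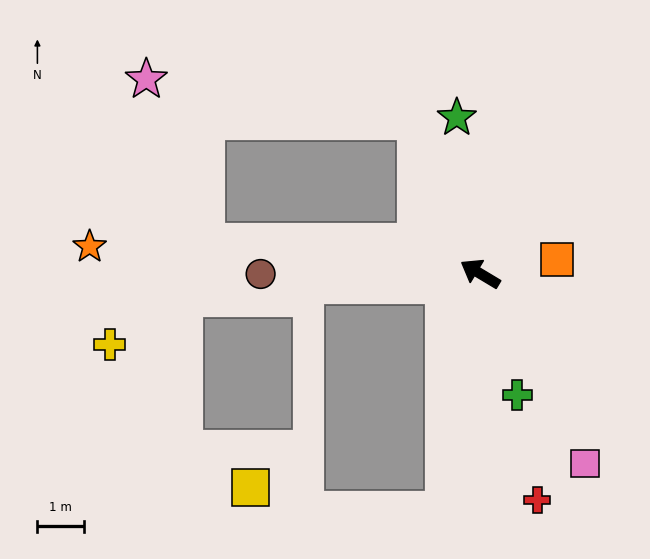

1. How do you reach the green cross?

turn left 138°, forward 2.7 m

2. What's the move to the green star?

turn right 51°, forward 3.4 m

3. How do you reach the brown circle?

turn left 31°, forward 4.7 m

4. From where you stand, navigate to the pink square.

turn left 150°, forward 4.7 m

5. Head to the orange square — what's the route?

turn right 139°, forward 1.7 m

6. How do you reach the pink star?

blocked — turn right 37°, forward 3.6 m, then turn left 59°, forward 5.9 m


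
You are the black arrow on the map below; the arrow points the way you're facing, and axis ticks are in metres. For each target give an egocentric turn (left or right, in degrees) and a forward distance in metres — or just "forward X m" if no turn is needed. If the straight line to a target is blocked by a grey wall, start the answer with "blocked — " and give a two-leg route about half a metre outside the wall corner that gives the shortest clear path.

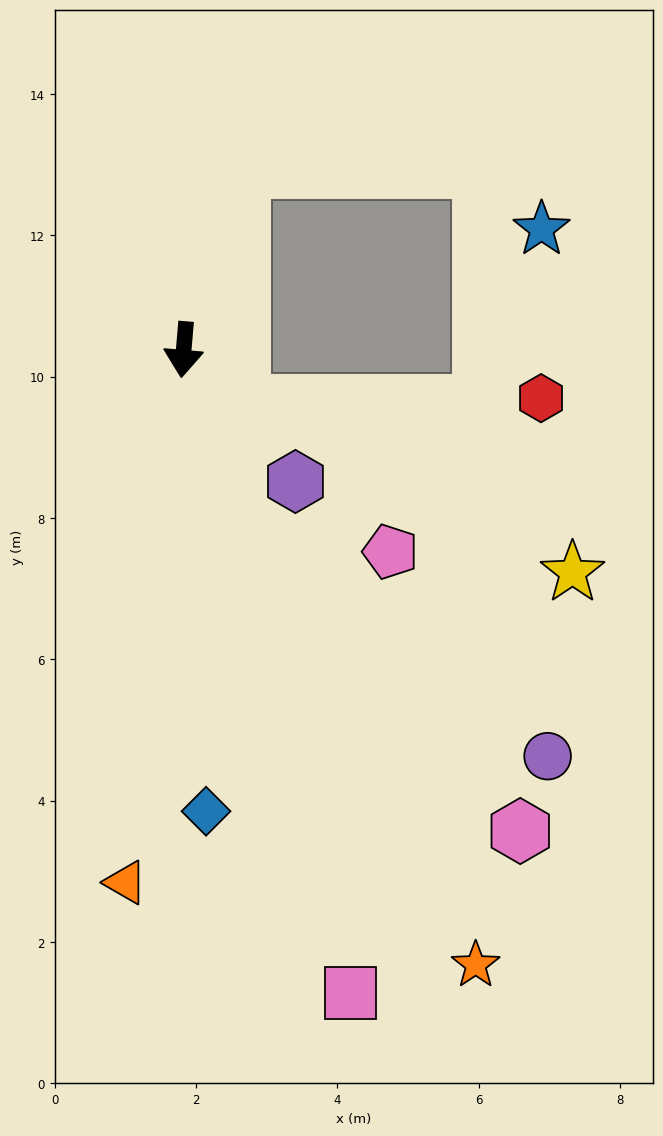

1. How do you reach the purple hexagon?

turn left 45°, forward 2.4 m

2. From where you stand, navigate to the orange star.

turn left 30°, forward 9.6 m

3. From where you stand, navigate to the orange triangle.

forward 7.6 m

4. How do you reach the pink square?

turn left 19°, forward 9.4 m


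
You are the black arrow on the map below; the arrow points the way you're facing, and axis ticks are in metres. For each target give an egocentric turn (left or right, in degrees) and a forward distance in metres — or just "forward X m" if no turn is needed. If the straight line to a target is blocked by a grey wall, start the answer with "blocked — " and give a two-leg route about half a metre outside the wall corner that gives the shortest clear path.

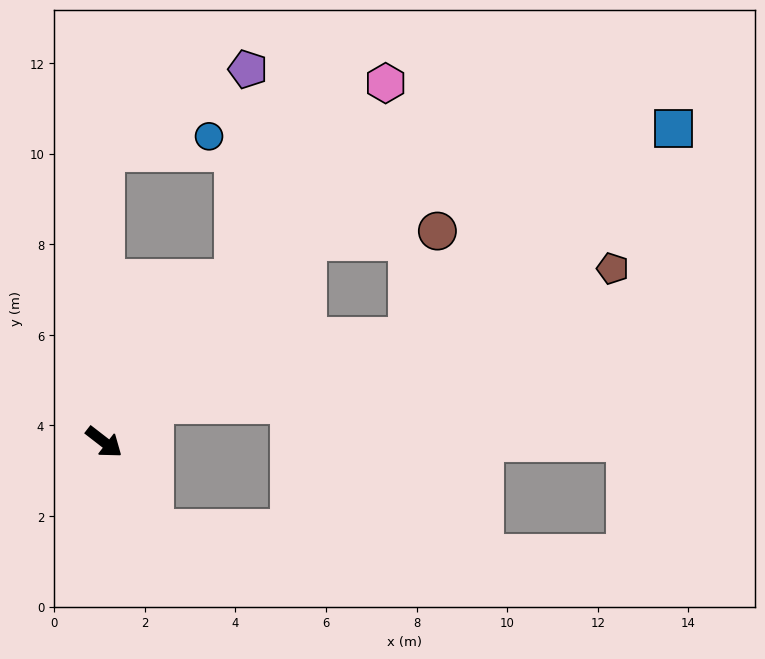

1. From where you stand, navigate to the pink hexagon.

turn left 90°, forward 10.1 m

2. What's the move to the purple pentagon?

blocked — turn left 89°, forward 4.6 m, then turn left 35°, forward 4.6 m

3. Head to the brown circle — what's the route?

blocked — turn left 82°, forward 6.3 m, then turn right 40°, forward 2.9 m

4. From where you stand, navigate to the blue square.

blocked — turn left 82°, forward 6.3 m, then turn right 27°, forward 8.4 m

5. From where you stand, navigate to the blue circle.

blocked — turn left 127°, forward 6.4 m, then turn right 80°, forward 2.3 m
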